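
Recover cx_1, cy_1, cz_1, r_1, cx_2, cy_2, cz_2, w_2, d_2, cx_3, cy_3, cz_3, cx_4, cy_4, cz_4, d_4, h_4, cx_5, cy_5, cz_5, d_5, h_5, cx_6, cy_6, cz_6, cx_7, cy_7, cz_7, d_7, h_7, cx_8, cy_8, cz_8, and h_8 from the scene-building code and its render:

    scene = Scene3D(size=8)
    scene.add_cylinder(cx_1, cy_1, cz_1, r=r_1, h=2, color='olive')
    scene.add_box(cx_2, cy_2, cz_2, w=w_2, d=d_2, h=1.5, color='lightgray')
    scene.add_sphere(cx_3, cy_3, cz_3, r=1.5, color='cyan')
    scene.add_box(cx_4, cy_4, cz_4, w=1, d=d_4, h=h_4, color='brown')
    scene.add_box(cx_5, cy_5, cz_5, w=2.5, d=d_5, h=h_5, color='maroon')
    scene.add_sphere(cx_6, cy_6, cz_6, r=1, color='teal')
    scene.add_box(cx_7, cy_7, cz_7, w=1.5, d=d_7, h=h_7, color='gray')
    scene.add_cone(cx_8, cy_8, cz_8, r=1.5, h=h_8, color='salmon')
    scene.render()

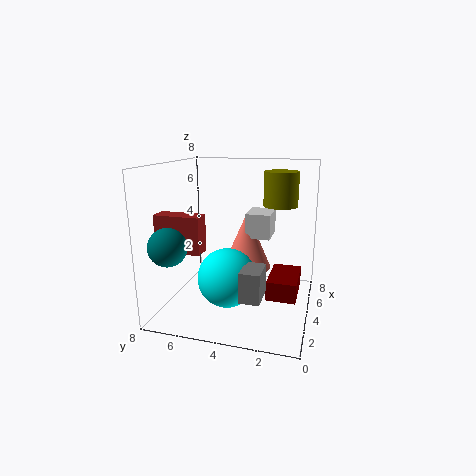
cx_1 = 6
cy_1 = 2
cz_1 = 5.5
r_1 = 1
cx_2 = 5.5
cy_2 = 2.5
cz_2 = 3.5
w_2 = 2
d_2 = 1.5
cx_3 = 2
cy_3 = 4
cz_3 = 2.5
cx_4 = 2
cy_4 = 5.5
cz_4 = 3.5
d_4 = 2.5
h_4 = 2
cx_5 = 2
cy_5 = 0.5
cz_5 = 1.5
d_5 = 1.5
h_5 = 1
cx_6 = 1.5
cy_6 = 7
cz_6 = 4
cx_7 = 0.5
cy_7 = 2
cz_7 = 2
d_7 = 1
h_7 = 1.5
cx_8 = 6
cy_8 = 4
cz_8 = 1.5
h_8 = 3.5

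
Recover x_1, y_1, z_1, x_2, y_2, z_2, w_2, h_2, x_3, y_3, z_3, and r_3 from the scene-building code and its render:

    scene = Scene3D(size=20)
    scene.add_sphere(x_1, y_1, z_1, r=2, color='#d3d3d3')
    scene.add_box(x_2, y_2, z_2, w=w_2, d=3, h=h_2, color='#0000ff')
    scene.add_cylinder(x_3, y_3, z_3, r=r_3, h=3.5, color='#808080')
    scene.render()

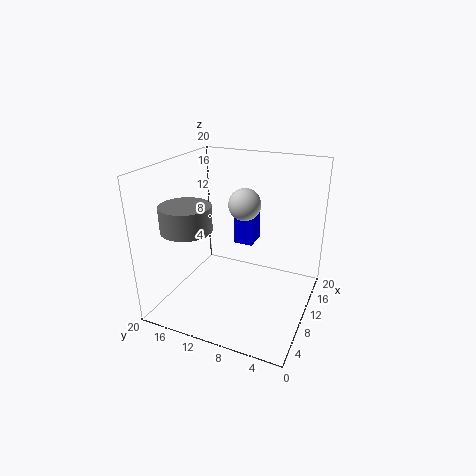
x_1 = 7.5
y_1 = 8
z_1 = 16
x_2 = 14
y_2 = 9.5
z_2 = 7
w_2 = 3.5
h_2 = 4.5
x_3 = 6.5
y_3 = 16
z_3 = 11.5
r_3 = 3.5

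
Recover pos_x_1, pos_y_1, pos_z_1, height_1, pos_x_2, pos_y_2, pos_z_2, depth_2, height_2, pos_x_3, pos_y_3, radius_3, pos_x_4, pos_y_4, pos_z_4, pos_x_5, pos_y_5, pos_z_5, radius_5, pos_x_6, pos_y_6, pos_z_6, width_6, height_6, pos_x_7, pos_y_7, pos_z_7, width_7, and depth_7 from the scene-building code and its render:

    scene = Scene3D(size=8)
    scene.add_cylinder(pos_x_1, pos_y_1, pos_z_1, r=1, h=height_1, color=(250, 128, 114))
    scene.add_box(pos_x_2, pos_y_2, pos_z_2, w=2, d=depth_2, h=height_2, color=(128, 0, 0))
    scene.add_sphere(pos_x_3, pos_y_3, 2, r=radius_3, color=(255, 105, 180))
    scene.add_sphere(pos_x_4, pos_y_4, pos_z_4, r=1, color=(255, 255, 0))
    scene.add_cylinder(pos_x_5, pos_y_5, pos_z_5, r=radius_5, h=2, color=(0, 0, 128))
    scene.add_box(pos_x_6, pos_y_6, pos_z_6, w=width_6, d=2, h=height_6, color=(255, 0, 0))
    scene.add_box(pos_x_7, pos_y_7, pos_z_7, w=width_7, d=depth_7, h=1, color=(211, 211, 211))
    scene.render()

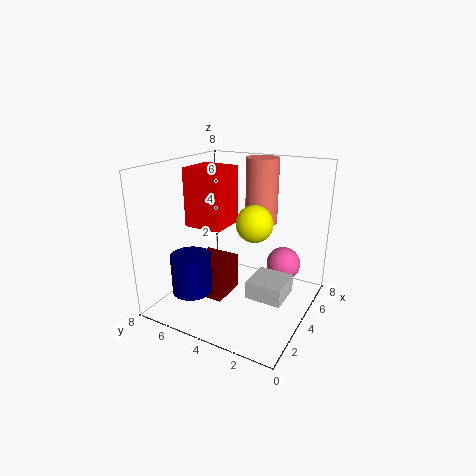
pos_x_1 = 7; pos_y_1 = 4; pos_z_1 = 4; height_1 = 4; pos_x_2 = 2; pos_y_2 = 4; pos_z_2 = 1; depth_2 = 2; height_2 = 2; pos_x_3 = 6; pos_y_3 = 2; radius_3 = 1; pos_x_4 = 4; pos_y_4 = 3; pos_z_4 = 5; pos_x_5 = 1; pos_y_5 = 5; pos_z_5 = 2; radius_5 = 1; pos_x_6 = 2; pos_y_6 = 4; pos_z_6 = 5; width_6 = 2; height_6 = 3; pos_x_7 = 3; pos_y_7 = 1; pos_z_7 = 1; width_7 = 2; depth_7 = 2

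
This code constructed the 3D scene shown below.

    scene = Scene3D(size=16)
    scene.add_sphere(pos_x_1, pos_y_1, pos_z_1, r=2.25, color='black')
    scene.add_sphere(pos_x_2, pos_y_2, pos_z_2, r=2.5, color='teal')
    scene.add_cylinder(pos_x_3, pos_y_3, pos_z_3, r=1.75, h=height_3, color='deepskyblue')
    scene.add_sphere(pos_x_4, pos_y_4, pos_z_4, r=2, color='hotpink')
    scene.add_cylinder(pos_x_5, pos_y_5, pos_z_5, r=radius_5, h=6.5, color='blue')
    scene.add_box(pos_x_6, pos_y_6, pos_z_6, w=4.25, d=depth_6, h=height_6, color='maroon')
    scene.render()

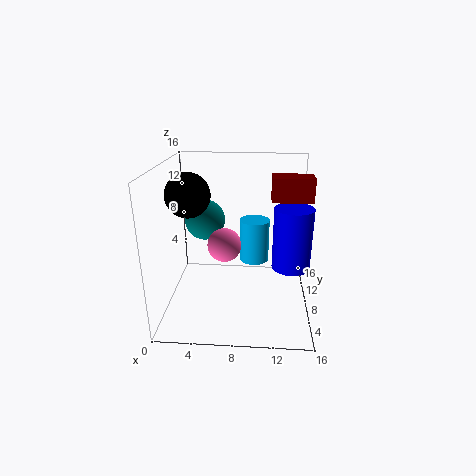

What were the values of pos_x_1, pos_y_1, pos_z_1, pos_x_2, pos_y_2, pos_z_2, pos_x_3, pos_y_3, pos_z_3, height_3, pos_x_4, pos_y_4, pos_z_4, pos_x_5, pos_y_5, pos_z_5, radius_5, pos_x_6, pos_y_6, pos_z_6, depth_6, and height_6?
pos_x_1 = 3.25, pos_y_1 = 5.5, pos_z_1 = 13.5, pos_x_2 = 3.5, pos_y_2 = 12.75, pos_z_2 = 8.25, pos_x_3 = 9.75, pos_y_3 = 10.5, pos_z_3 = 4.25, height_3 = 5, pos_x_4 = 6.25, pos_y_4 = 9.75, pos_z_4 = 6.25, pos_x_5 = 13.75, pos_y_5 = 6, pos_z_5 = 5.75, radius_5 = 2, pos_x_6 = 11.5, pos_y_6 = 6.75, pos_z_6 = 12.5, depth_6 = 2.5, height_6 = 2.5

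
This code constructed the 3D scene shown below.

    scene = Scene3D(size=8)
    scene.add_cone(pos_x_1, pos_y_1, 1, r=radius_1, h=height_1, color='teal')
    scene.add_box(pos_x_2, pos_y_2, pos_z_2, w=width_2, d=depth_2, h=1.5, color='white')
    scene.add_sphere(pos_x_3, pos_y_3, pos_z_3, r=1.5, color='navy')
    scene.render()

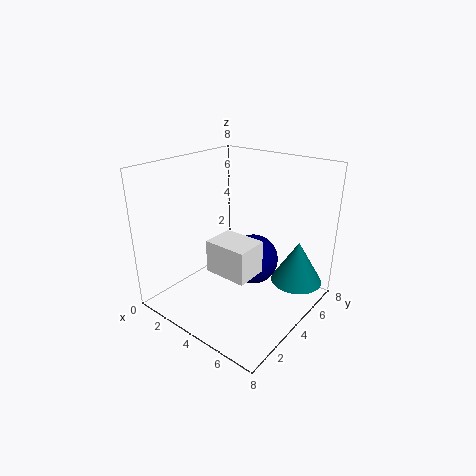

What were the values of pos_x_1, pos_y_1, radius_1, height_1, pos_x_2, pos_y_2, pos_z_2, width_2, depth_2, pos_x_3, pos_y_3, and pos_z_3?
pos_x_1 = 6.5, pos_y_1 = 6.5, radius_1 = 1.5, height_1 = 2.5, pos_x_2 = 5, pos_y_2 = 0.5, pos_z_2 = 4, width_2 = 2, depth_2 = 1.5, pos_x_3 = 4, pos_y_3 = 5.5, pos_z_3 = 2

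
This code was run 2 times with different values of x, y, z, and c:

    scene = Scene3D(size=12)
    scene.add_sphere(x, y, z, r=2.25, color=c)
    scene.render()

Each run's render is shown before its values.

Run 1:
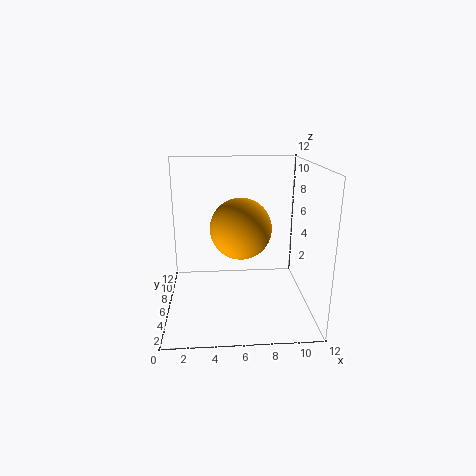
x = 6; y = 3.25; z = 7.75; c = 'orange'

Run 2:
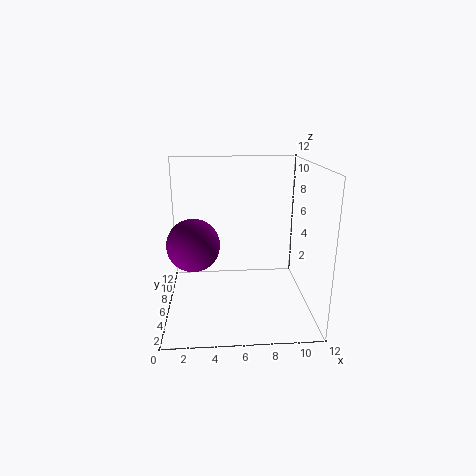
x = 2.25; y = 6.5; z = 5.25; c = 'purple'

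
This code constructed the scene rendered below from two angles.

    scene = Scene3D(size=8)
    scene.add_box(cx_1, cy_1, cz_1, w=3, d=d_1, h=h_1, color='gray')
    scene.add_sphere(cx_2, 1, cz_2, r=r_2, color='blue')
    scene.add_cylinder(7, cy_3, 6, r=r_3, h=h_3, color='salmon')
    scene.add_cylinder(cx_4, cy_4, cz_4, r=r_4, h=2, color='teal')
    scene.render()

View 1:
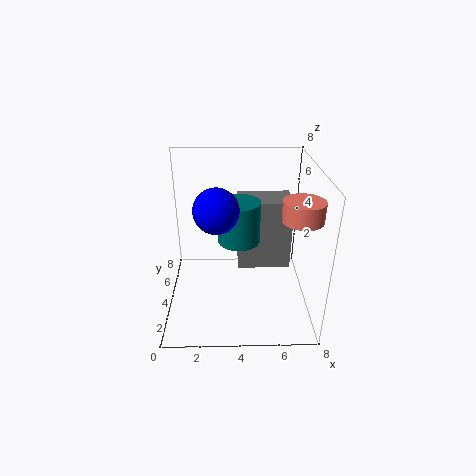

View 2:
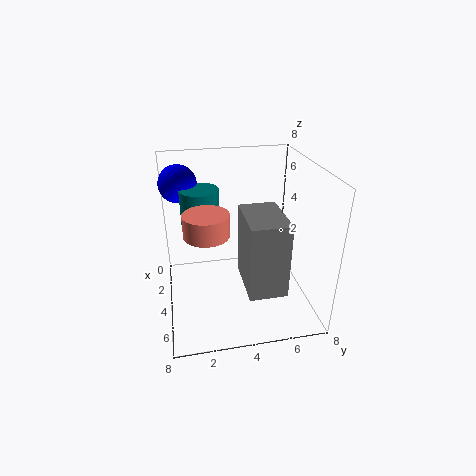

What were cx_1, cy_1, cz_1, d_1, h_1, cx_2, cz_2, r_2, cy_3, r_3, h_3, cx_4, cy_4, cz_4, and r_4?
cx_1 = 4; cy_1 = 4; cz_1 = 2; d_1 = 2; h_1 = 4; cx_2 = 3; cz_2 = 7; r_2 = 1; cy_3 = 2; r_3 = 1; h_3 = 1; cx_4 = 4; cy_4 = 2; cz_4 = 5; r_4 = 1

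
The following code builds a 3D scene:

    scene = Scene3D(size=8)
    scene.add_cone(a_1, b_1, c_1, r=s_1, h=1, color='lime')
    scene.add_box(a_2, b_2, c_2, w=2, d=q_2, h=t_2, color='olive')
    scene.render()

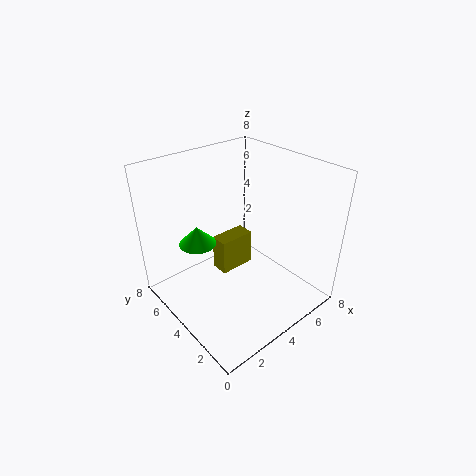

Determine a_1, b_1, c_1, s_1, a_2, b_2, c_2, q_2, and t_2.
a_1 = 2
b_1 = 5
c_1 = 4
s_1 = 1
a_2 = 3
b_2 = 4
c_2 = 2
q_2 = 1
t_2 = 2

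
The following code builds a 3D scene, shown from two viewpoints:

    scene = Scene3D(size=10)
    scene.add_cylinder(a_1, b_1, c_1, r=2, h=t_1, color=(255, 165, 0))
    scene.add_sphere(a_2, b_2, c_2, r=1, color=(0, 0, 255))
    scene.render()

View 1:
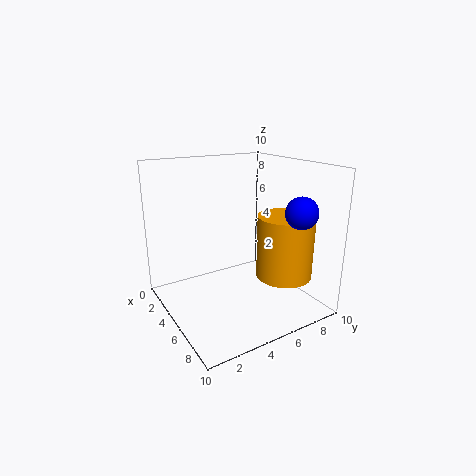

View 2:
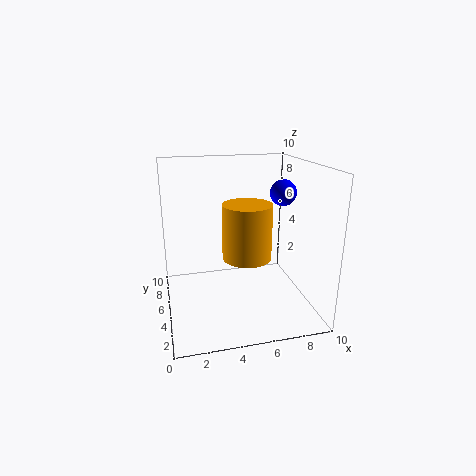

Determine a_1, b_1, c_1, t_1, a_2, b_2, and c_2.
a_1 = 6.5; b_1 = 8; c_1 = 2; t_1 = 4.5; a_2 = 9; b_2 = 7; c_2 = 7.5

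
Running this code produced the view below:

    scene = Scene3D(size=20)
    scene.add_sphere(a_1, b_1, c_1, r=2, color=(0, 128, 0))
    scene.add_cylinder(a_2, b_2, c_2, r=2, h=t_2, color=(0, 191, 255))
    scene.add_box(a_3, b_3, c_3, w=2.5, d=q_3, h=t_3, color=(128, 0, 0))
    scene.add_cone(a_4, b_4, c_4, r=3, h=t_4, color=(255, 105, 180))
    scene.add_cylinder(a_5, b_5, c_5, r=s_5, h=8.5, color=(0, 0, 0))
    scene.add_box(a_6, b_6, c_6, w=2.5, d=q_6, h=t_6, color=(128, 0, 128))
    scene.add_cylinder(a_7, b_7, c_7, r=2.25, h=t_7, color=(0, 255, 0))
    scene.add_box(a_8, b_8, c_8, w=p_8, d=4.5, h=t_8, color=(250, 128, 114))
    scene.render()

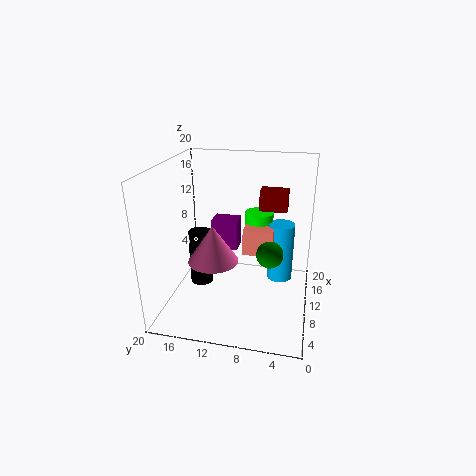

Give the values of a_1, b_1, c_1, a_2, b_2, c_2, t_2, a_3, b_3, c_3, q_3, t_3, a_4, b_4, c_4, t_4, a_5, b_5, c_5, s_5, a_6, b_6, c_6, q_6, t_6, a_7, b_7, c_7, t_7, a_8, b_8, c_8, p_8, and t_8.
a_1 = 12.5, b_1 = 5.75, c_1 = 6.5, a_2 = 16.25, b_2 = 4.5, c_2 = 0.75, t_2 = 9.25, a_3 = 13.75, b_3 = 3.75, c_3 = 12.75, q_3 = 4, t_3 = 3, a_4 = 3.25, b_4 = 11.5, c_4 = 10, t_4 = 4.5, a_5 = 12.5, b_5 = 16.5, c_5 = 0.75, s_5 = 1.75, a_6 = 6, b_6 = 9.25, c_6 = 10.25, q_6 = 3.25, t_6 = 3.75, a_7 = 17.25, b_7 = 8.25, c_7 = 8, t_7 = 3.25, a_8 = 13, b_8 = 5.5, c_8 = 5.75, p_8 = 3.25, t_8 = 4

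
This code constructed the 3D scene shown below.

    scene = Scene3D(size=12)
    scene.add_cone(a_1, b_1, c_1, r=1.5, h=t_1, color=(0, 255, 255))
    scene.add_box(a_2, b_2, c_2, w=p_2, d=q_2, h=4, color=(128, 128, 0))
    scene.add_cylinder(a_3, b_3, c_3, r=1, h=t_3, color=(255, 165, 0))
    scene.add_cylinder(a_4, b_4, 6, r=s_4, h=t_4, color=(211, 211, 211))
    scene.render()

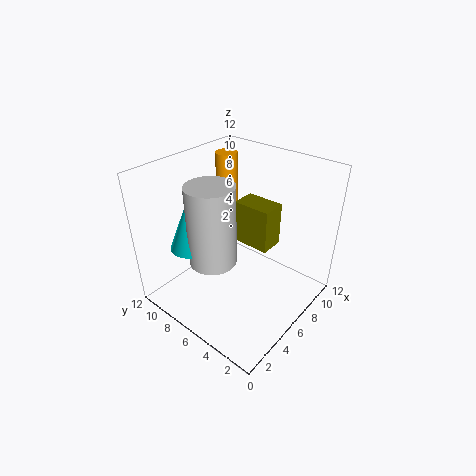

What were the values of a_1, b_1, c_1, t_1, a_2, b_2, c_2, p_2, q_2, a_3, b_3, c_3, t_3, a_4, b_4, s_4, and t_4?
a_1 = 1.75
b_1 = 7
c_1 = 7
t_1 = 3.75
a_2 = 8.25
b_2 = 4.75
c_2 = 3.75
p_2 = 2.25
q_2 = 3.5
a_3 = 9.5
b_3 = 10.25
c_3 = 6
t_3 = 5.5
a_4 = 2.5
b_4 = 5.5
s_4 = 1.75
t_4 = 6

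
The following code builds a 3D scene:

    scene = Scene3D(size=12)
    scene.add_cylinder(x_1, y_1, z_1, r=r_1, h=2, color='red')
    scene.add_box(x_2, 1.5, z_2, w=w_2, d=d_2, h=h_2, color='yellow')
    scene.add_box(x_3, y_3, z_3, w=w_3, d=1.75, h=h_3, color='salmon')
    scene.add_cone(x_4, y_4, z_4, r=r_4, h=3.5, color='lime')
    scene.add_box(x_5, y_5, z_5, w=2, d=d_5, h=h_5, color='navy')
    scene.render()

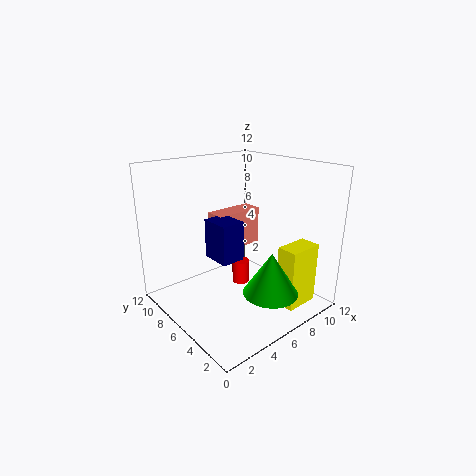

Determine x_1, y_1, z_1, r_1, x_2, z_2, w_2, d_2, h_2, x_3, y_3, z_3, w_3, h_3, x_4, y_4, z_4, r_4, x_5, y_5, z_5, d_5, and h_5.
x_1 = 6.75; y_1 = 6.5; z_1 = 1.5; r_1 = 0.75; x_2 = 8; z_2 = 0.25; w_2 = 3; d_2 = 1.75; h_2 = 5.25; x_3 = 5; y_3 = 7; z_3 = 4.5; w_3 = 4.25; h_3 = 3.25; x_4 = 6.75; y_4 = 2.75; z_4 = 2; r_4 = 2.25; x_5 = 3.75; y_5 = 5; z_5 = 4.5; d_5 = 2.5; h_5 = 3.25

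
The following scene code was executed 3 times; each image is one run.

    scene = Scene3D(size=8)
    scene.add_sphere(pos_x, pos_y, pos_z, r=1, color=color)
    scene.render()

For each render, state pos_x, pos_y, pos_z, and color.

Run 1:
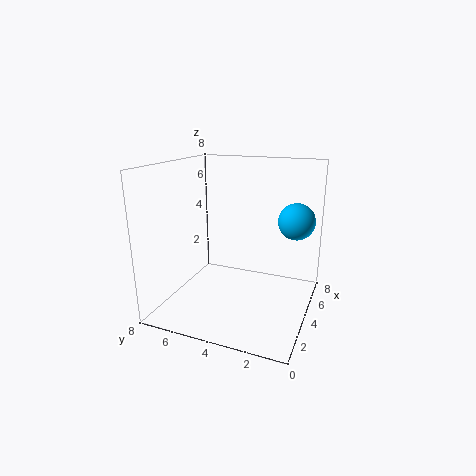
pos_x = 5; pos_y = 1; pos_z = 5; color = 'deepskyblue'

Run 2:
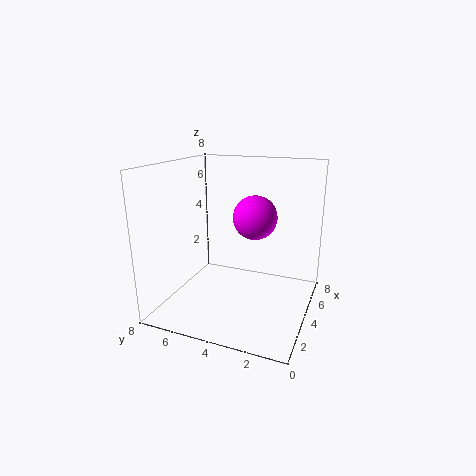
pos_x = 1.75; pos_y = 2.25; pos_z = 6; color = 'magenta'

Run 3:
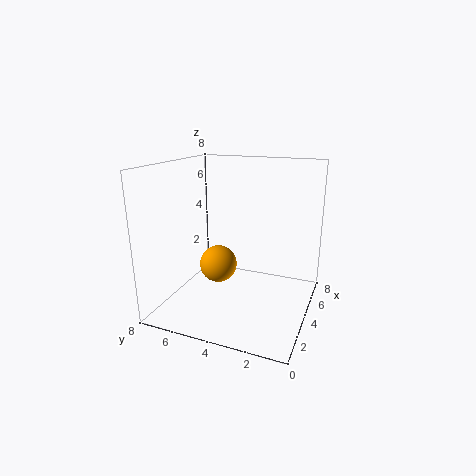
pos_x = 3; pos_y = 4.75; pos_z = 2.75; color = 'orange'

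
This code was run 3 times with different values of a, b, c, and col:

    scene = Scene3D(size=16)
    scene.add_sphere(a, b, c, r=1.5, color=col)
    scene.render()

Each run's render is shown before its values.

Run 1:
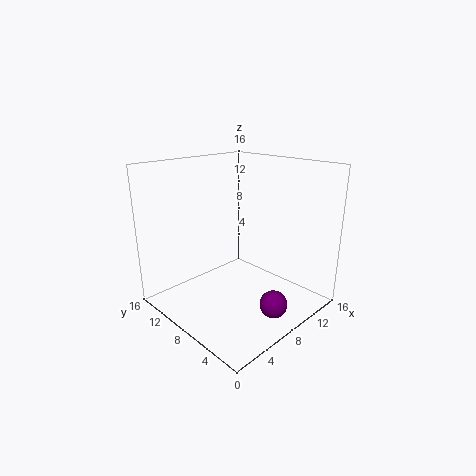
a = 8.5, b = 3, c = 1.5, col = 'purple'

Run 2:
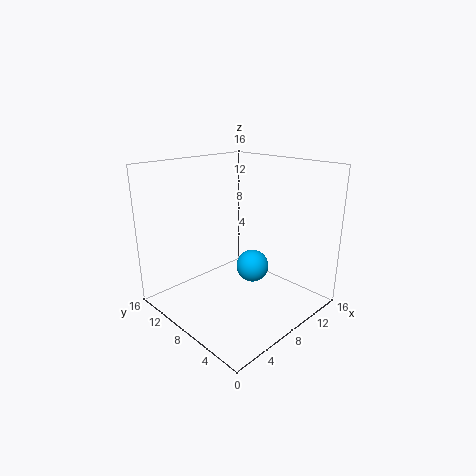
a = 5, b = 3, c = 7.5, col = 'deepskyblue'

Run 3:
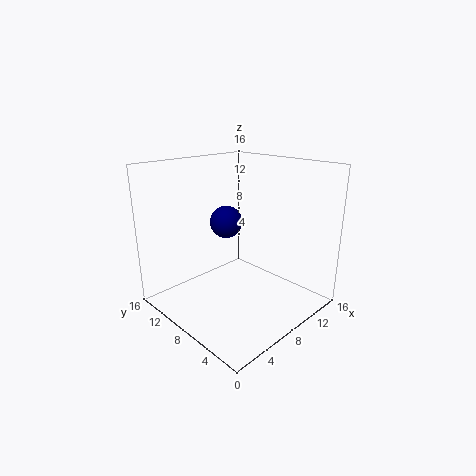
a = 4, b = 5.5, c = 11.5, col = 'navy'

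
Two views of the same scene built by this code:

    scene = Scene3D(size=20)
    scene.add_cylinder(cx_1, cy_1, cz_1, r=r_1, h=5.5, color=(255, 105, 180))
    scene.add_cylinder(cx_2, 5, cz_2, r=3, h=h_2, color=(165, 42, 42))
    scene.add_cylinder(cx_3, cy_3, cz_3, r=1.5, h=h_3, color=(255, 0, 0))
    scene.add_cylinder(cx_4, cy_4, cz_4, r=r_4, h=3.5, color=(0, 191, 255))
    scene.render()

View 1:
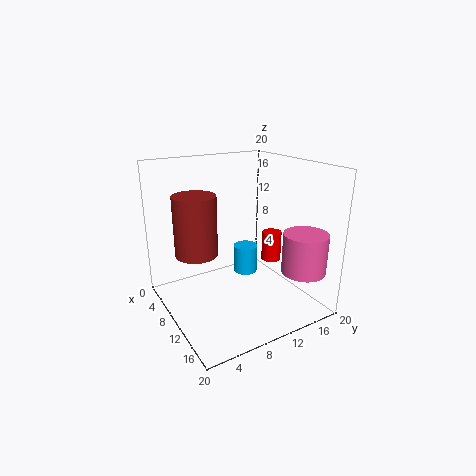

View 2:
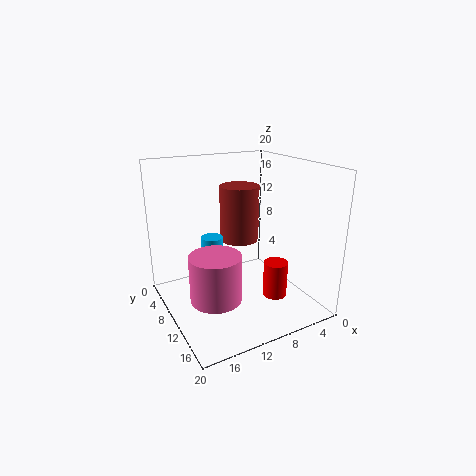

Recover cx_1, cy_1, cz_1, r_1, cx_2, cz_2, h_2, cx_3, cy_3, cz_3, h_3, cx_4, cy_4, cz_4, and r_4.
cx_1 = 16.5; cy_1 = 16.5; cz_1 = 6; r_1 = 3; cx_2 = 7; cz_2 = 7.5; h_2 = 8.5; cx_3 = 8.5; cy_3 = 17; cz_3 = 4.5; h_3 = 4.5; cx_4 = 13.5; cy_4 = 9; cz_4 = 7; r_4 = 1.5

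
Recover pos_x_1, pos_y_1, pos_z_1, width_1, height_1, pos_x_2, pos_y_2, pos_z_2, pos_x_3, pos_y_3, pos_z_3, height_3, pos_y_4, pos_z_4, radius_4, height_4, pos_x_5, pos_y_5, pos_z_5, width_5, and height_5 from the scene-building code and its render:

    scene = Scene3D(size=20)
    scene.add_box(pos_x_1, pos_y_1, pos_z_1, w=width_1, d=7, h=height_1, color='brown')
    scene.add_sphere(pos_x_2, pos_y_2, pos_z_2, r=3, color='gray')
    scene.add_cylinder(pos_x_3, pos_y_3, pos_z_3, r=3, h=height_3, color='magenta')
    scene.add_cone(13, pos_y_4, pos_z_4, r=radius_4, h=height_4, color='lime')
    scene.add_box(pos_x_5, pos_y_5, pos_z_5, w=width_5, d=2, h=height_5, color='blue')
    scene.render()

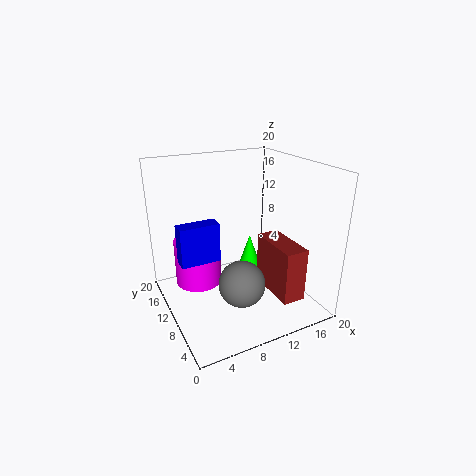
pos_x_1 = 12, pos_y_1 = 1, pos_z_1 = 4, width_1 = 3, height_1 = 7, pos_x_2 = 8, pos_y_2 = 5, pos_z_2 = 6, pos_x_3 = 4, pos_y_3 = 10, pos_z_3 = 5, height_3 = 6, pos_y_4 = 12, pos_z_4 = 3, radius_4 = 2, height_4 = 6, pos_x_5 = 1, pos_y_5 = 7, pos_z_5 = 9, width_5 = 5, height_5 = 5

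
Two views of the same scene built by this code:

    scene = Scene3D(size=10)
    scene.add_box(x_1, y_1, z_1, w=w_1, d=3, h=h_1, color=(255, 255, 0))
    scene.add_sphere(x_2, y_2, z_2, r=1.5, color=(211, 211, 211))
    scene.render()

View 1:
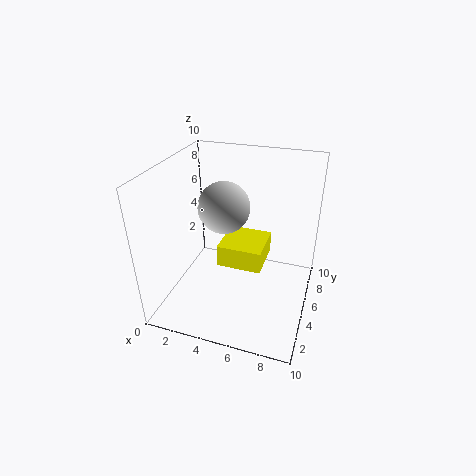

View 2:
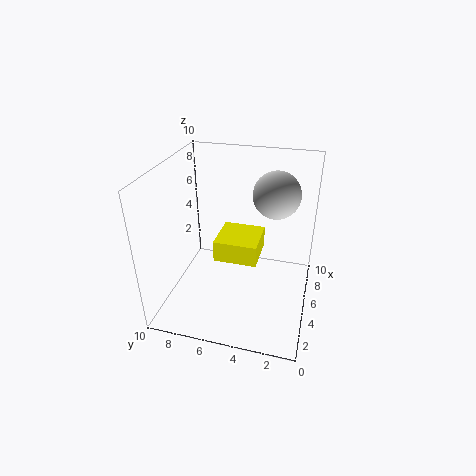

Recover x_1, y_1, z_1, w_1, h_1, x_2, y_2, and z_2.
x_1 = 4, y_1 = 3.5, z_1 = 3.5, w_1 = 3, h_1 = 1.5, x_2 = 5, y_2 = 2.5, z_2 = 8.5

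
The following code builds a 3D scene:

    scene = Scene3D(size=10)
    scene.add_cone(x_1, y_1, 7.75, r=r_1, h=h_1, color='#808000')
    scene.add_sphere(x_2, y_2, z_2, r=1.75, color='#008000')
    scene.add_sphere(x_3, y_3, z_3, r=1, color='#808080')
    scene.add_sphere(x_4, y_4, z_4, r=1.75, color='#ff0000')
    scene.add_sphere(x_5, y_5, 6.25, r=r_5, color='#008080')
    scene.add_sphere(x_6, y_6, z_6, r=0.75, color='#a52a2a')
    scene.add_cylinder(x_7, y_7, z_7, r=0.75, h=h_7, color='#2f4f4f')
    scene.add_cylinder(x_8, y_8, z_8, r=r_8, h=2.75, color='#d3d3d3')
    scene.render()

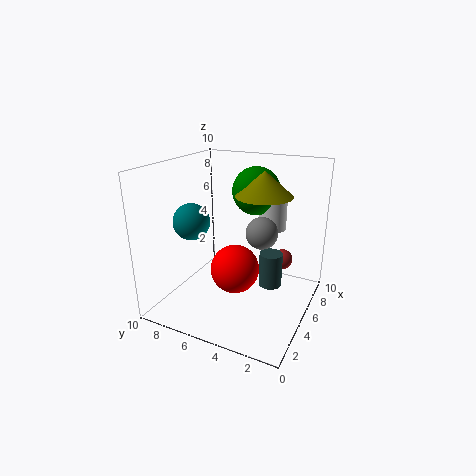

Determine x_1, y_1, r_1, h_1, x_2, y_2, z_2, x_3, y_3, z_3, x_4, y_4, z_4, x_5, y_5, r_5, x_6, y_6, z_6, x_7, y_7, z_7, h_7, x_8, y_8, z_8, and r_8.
x_1 = 6.5; y_1 = 3.75; r_1 = 2; h_1 = 1.75; x_2 = 7.5; y_2 = 4.75; z_2 = 7.75; x_3 = 3.75; y_3 = 2.75; z_3 = 6.25; x_4 = 5; y_4 = 5.25; z_4 = 2.5; x_5 = 3.5; y_5 = 7.75; r_5 = 1.25; x_6 = 7.5; y_6 = 2.5; z_6 = 2.75; x_7 = 4.25; y_7 = 2.25; z_7 = 2.5; h_7 = 2.25; x_8 = 7.75; y_8 = 3.5; z_8 = 5; r_8 = 1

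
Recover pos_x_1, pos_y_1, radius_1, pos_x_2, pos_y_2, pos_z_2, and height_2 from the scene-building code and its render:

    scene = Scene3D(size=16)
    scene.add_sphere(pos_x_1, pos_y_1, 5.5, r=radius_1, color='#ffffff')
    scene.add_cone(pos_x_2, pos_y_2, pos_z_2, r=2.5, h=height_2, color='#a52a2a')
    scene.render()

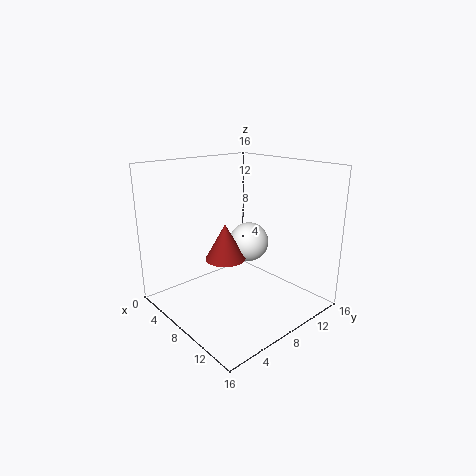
pos_x_1 = 5
pos_y_1 = 12.5
radius_1 = 2.5
pos_x_2 = 4.5
pos_y_2 = 9
pos_z_2 = 4
height_2 = 4.5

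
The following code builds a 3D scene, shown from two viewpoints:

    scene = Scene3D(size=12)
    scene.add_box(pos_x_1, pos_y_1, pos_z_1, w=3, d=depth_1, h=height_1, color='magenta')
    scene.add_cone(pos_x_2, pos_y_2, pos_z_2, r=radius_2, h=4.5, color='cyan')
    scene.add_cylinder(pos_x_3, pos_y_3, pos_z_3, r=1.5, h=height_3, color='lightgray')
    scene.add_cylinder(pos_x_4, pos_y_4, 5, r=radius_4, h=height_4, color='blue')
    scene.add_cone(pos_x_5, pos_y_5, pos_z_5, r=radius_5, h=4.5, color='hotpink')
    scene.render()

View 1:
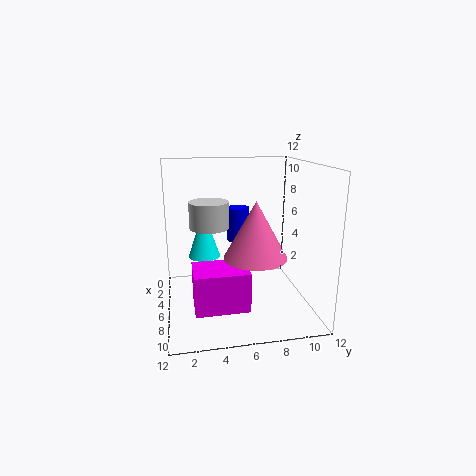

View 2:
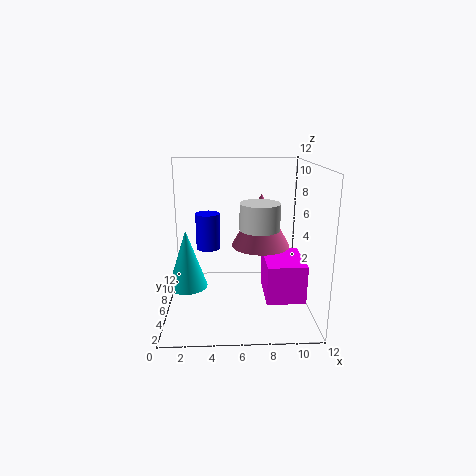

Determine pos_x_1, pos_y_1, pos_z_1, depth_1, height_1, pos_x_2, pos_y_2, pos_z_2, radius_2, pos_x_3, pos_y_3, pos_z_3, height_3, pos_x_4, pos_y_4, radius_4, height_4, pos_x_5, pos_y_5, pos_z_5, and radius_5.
pos_x_1 = 8; pos_y_1 = 2; pos_z_1 = 2; depth_1 = 4; height_1 = 3; pos_x_2 = 2; pos_y_2 = 3.5; pos_z_2 = 3; radius_2 = 1.5; pos_x_3 = 7.5; pos_y_3 = 3.5; pos_z_3 = 7.5; height_3 = 2; pos_x_4 = 3.5; pos_y_4 = 6.5; radius_4 = 1; height_4 = 3; pos_x_5 = 8; pos_y_5 = 7; pos_z_5 = 5; radius_5 = 2.5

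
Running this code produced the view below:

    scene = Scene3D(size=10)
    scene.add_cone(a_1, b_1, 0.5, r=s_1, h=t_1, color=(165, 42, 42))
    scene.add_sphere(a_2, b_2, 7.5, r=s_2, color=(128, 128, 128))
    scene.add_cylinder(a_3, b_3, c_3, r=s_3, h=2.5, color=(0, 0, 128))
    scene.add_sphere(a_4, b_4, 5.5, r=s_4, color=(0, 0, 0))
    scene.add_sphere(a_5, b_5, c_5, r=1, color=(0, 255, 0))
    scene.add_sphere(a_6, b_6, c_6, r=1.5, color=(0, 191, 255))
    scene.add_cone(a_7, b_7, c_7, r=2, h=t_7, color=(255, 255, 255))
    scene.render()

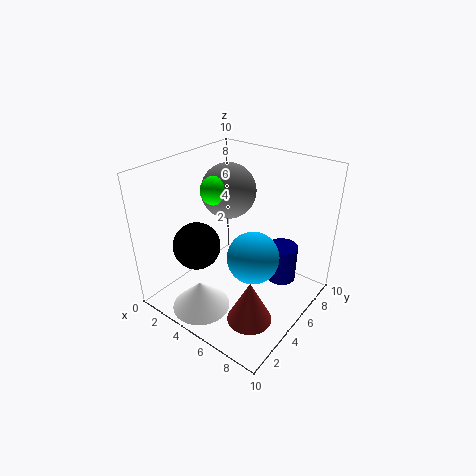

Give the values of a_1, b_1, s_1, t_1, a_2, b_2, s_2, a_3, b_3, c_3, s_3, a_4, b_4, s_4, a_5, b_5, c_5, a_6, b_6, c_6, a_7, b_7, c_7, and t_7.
a_1 = 7.5; b_1 = 3; s_1 = 1.5; t_1 = 3; a_2 = 3; b_2 = 6.5; s_2 = 2; a_3 = 8; b_3 = 6; c_3 = 2.5; s_3 = 1; a_4 = 4; b_4 = 2; s_4 = 1.5; a_5 = 3; b_5 = 5; c_5 = 8; a_6 = 8; b_6 = 2.5; c_6 = 6; a_7 = 4; b_7 = 2; c_7 = 0.5; t_7 = 2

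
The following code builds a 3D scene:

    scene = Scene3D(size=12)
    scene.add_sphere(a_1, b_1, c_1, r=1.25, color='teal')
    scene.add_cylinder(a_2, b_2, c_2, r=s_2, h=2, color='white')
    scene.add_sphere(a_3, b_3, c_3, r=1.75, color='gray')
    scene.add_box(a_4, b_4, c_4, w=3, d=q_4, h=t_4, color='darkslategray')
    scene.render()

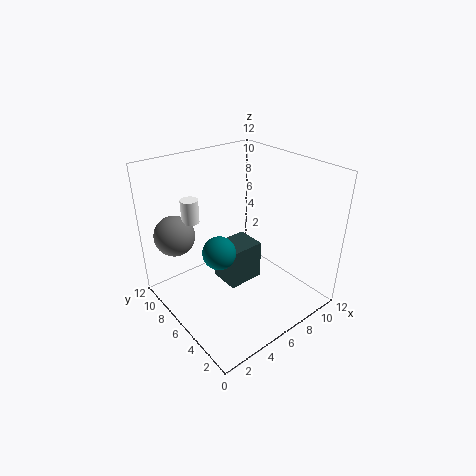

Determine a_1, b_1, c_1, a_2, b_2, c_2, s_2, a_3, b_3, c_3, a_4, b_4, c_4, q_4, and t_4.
a_1 = 3, b_1 = 4.5, c_1 = 6.5, a_2 = 3.5, b_2 = 9.25, c_2 = 7, s_2 = 0.75, a_3 = 2.25, b_3 = 10, c_3 = 5.75, a_4 = 4.25, b_4 = 4.5, c_4 = 2.5, q_4 = 2.5, t_4 = 3.25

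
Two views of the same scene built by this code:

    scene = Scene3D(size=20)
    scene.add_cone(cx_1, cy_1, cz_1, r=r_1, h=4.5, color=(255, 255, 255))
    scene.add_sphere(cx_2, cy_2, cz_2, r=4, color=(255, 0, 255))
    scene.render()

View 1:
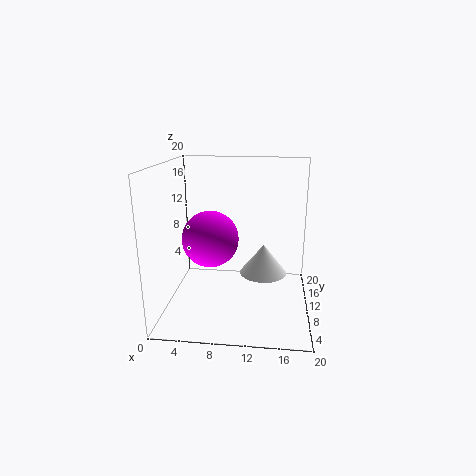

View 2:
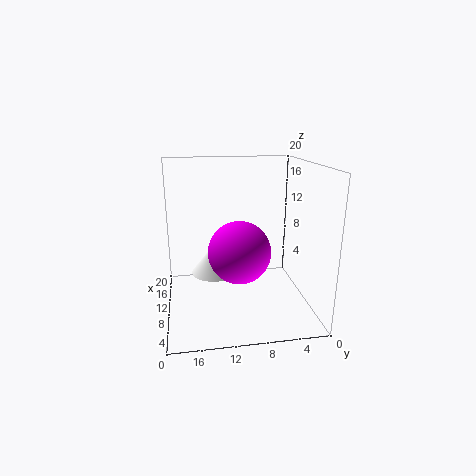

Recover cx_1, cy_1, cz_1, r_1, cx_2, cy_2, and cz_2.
cx_1 = 13.5; cy_1 = 13; cz_1 = 3.5; r_1 = 3.5; cx_2 = 6; cy_2 = 10.5; cz_2 = 9.5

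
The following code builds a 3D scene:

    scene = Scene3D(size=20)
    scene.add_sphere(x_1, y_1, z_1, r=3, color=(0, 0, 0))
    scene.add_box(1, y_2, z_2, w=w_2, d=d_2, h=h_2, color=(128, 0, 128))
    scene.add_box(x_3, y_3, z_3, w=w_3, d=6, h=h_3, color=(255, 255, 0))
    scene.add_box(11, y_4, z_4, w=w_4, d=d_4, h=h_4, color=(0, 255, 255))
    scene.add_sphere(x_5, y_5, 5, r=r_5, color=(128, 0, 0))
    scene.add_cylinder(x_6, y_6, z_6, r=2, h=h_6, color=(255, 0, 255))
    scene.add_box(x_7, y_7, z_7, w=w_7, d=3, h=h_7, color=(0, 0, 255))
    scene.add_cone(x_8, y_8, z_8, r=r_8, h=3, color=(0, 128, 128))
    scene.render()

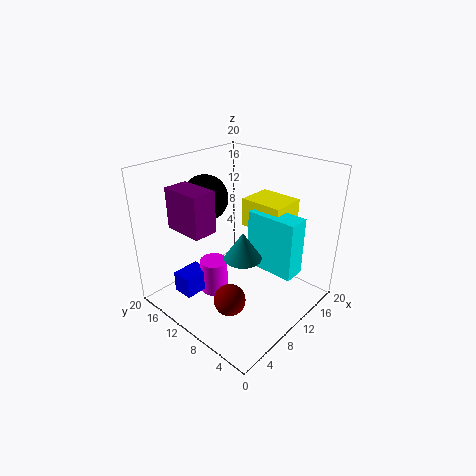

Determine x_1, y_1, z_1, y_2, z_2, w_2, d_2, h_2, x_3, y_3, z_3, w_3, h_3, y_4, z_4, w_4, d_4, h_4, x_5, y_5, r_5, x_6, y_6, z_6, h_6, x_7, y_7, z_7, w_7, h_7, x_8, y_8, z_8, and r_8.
x_1 = 7; y_1 = 13; z_1 = 16; y_2 = 8; z_2 = 14; w_2 = 3; d_2 = 5; h_2 = 5; x_3 = 12; y_3 = 5; z_3 = 11; w_3 = 5; h_3 = 4; y_4 = 2; z_4 = 6; w_4 = 3; d_4 = 7; h_4 = 8; x_5 = 4; y_5 = 6; r_5 = 2; x_6 = 8; y_6 = 13; z_6 = 1; h_6 = 5; x_7 = 3; y_7 = 13; z_7 = 2; w_7 = 4; h_7 = 3; x_8 = 3; y_8 = 3; z_8 = 13; r_8 = 2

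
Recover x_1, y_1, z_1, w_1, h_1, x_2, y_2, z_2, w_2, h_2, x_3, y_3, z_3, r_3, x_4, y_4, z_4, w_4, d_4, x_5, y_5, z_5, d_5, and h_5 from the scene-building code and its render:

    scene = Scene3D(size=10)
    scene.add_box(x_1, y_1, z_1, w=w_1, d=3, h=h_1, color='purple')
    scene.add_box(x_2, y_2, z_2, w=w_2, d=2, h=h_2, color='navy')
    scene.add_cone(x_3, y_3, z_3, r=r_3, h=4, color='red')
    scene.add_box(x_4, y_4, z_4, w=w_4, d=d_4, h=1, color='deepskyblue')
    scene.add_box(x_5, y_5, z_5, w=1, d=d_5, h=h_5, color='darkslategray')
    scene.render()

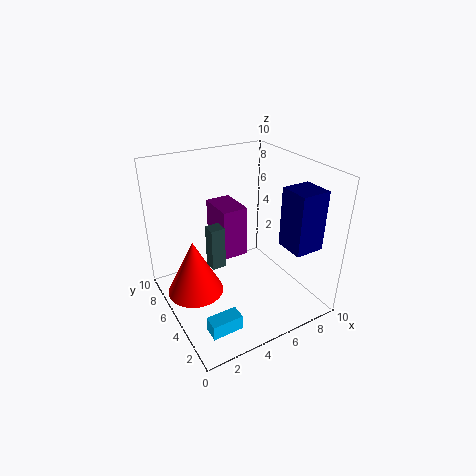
x_1 = 5
y_1 = 7
z_1 = 2
w_1 = 2
h_1 = 4
x_2 = 7
y_2 = 1
z_2 = 5
w_2 = 2
h_2 = 4
x_3 = 2
y_3 = 6
z_3 = 1
r_3 = 2
x_4 = 1
y_4 = 1
z_4 = 1
w_4 = 2
d_4 = 1
x_5 = 3
y_5 = 5
z_5 = 3
d_5 = 1
h_5 = 3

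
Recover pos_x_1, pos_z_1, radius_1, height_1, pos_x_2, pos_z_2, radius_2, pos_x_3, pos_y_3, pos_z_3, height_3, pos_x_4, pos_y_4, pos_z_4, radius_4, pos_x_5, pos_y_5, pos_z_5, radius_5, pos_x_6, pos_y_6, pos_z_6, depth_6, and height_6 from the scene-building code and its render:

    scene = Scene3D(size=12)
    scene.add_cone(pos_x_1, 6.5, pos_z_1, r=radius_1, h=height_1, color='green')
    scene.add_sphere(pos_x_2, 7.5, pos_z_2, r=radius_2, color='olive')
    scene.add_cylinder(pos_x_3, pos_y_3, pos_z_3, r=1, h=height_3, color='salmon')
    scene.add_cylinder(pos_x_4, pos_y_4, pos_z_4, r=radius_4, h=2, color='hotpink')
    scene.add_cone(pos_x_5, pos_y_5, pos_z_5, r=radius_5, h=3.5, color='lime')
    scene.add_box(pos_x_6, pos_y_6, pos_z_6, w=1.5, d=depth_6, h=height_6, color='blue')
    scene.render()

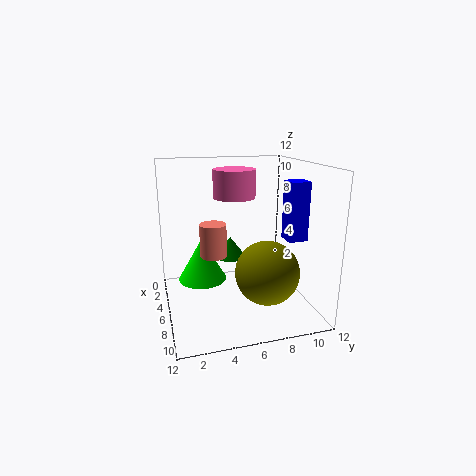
pos_x_1 = 1.5, pos_z_1 = 2.5, radius_1 = 1.5, height_1 = 2, pos_x_2 = 9, pos_z_2 = 4, radius_2 = 2.5, pos_x_3 = 8, pos_y_3 = 3.5, pos_z_3 = 5.5, height_3 = 2.5, pos_x_4 = 8.5, pos_y_4 = 5, pos_z_4 = 10, radius_4 = 1.5, pos_x_5 = 5.5, pos_y_5 = 3, pos_z_5 = 2.5, radius_5 = 2, pos_x_6 = 8, pos_y_6 = 9, pos_z_6 = 6.5, depth_6 = 1.5, height_6 = 4.5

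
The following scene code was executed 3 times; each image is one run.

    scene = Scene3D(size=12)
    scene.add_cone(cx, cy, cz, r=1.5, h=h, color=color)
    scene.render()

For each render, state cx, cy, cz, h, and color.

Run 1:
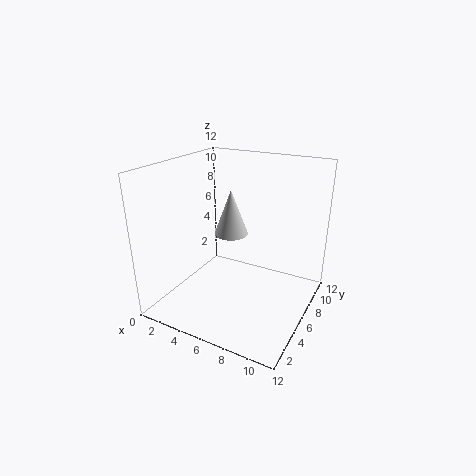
cx = 4.5
cy = 7.5
cz = 5.5
h = 4
color = 'lightgray'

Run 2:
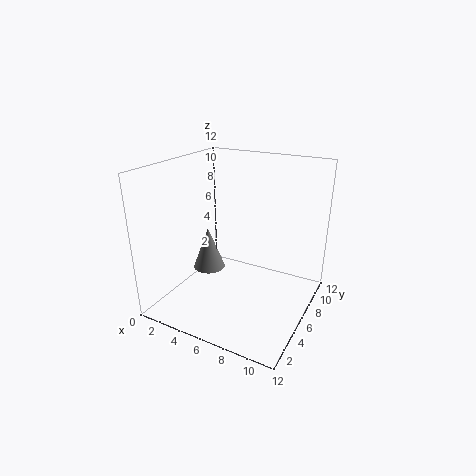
cx = 2
cy = 7.5
cz = 1.5
h = 4
color = 'gray'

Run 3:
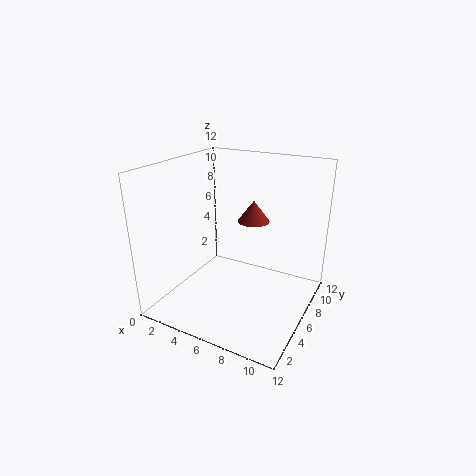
cx = 5.5
cy = 10
cz = 6
h = 2
color = 'brown'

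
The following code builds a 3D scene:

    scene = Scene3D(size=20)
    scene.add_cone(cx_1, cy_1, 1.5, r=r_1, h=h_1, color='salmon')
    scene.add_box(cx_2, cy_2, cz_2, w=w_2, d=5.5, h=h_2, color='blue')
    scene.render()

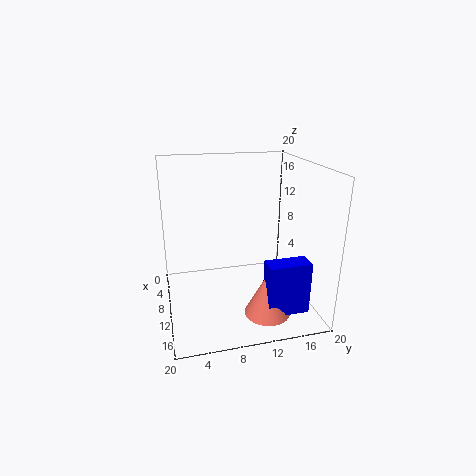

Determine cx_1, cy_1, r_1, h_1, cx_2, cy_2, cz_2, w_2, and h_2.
cx_1 = 16; cy_1 = 12.5; r_1 = 3; h_1 = 6; cx_2 = 15.5; cy_2 = 12; cz_2 = 2; w_2 = 2.5; h_2 = 7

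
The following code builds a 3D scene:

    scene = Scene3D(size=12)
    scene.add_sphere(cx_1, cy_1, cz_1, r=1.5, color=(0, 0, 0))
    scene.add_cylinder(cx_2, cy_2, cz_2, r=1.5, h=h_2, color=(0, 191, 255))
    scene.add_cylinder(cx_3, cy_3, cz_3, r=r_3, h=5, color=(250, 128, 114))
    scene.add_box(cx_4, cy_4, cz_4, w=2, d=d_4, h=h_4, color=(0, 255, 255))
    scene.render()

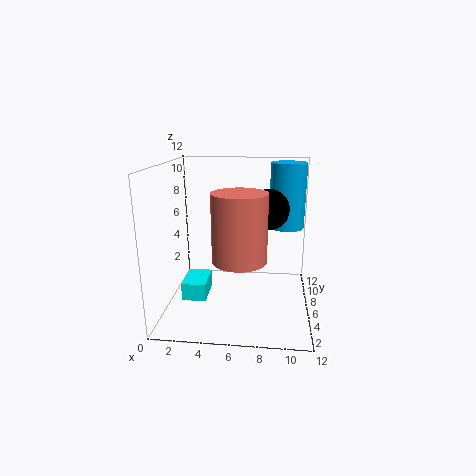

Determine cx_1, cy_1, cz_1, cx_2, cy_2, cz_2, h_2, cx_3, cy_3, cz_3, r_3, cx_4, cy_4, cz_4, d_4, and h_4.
cx_1 = 8.5
cy_1 = 4
cz_1 = 9
cx_2 = 10
cy_2 = 8
cz_2 = 6.5
h_2 = 5.5
cx_3 = 6.5
cy_3 = 2.5
cz_3 = 5.5
r_3 = 2
cx_4 = 1.5
cy_4 = 4
cz_4 = 1
d_4 = 3
h_4 = 1.5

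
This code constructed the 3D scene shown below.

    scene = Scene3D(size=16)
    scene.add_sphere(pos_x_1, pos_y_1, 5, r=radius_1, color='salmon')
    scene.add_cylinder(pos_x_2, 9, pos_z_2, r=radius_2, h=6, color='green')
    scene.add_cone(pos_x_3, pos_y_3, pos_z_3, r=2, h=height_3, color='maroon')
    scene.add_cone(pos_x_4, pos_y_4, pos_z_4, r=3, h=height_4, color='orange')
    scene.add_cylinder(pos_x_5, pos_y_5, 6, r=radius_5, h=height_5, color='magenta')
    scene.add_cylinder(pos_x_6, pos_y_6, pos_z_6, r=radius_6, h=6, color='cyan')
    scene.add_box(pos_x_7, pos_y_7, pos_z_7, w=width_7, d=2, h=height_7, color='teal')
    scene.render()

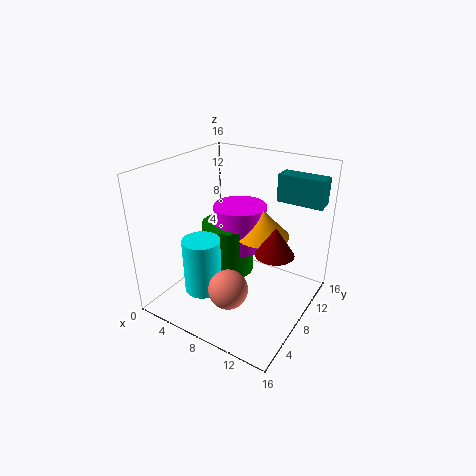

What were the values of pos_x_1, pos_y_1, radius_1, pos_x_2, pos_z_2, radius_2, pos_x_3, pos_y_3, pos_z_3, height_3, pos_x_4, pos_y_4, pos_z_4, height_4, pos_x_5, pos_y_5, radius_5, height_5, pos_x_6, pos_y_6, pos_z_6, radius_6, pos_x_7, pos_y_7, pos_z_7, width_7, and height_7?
pos_x_1 = 10, pos_y_1 = 3, radius_1 = 2, pos_x_2 = 6, pos_z_2 = 3, radius_2 = 3, pos_x_3 = 13, pos_y_3 = 7, pos_z_3 = 8, height_3 = 3, pos_x_4 = 10, pos_y_4 = 10, pos_z_4 = 8, height_4 = 3, pos_x_5 = 7, pos_y_5 = 10, radius_5 = 3, height_5 = 5, pos_x_6 = 6, pos_y_6 = 4, pos_z_6 = 3, radius_6 = 2, pos_x_7 = 11, pos_y_7 = 11, pos_z_7 = 12, width_7 = 5, height_7 = 3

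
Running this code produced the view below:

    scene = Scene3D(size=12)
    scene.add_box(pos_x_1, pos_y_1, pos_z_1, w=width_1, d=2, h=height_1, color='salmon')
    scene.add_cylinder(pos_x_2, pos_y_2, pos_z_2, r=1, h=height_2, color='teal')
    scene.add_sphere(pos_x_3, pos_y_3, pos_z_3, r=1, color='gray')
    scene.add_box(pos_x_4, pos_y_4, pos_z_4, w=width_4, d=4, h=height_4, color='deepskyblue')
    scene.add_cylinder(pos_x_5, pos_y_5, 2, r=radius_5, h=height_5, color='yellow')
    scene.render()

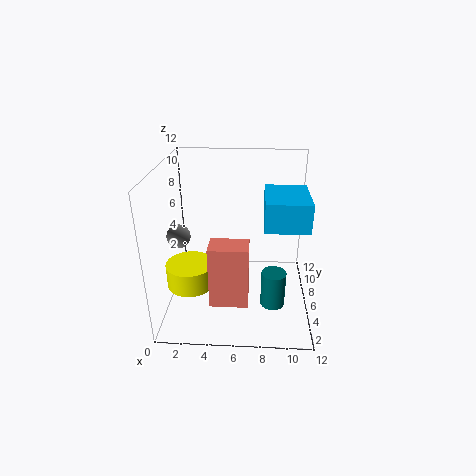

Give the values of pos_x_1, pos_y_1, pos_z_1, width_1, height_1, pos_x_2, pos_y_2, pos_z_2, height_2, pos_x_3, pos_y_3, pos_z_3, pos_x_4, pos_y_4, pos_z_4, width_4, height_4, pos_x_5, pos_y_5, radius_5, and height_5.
pos_x_1 = 4, pos_y_1 = 2, pos_z_1 = 2, width_1 = 3, height_1 = 5, pos_x_2 = 9, pos_y_2 = 4, pos_z_2 = 1, height_2 = 3, pos_x_3 = 1, pos_y_3 = 6, pos_z_3 = 6, pos_x_4 = 8, pos_y_4 = 1, pos_z_4 = 9, width_4 = 3, height_4 = 2, pos_x_5 = 2, pos_y_5 = 5, radius_5 = 2, height_5 = 2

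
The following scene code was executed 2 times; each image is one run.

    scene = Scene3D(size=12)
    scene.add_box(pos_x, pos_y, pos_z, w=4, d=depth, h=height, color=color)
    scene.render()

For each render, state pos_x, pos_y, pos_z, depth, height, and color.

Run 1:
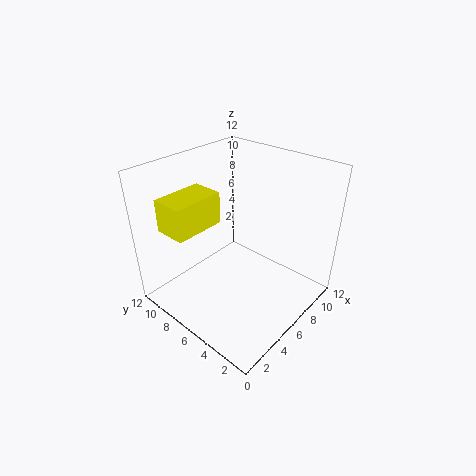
pos_x = 0.5, pos_y = 6.5, pos_z = 8, depth = 2.5, height = 2.5, color = 'yellow'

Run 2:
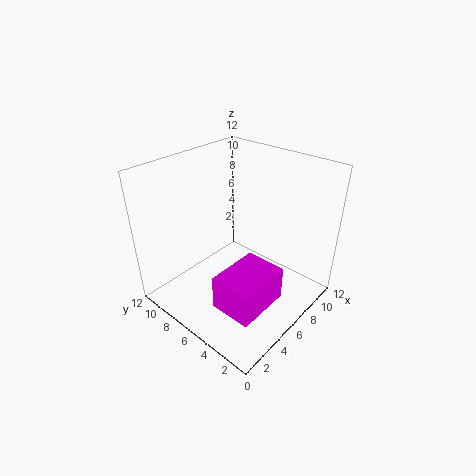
pos_x = 0.5, pos_y = 0.5, pos_z = 4, depth = 3, height = 2.5, color = 'magenta'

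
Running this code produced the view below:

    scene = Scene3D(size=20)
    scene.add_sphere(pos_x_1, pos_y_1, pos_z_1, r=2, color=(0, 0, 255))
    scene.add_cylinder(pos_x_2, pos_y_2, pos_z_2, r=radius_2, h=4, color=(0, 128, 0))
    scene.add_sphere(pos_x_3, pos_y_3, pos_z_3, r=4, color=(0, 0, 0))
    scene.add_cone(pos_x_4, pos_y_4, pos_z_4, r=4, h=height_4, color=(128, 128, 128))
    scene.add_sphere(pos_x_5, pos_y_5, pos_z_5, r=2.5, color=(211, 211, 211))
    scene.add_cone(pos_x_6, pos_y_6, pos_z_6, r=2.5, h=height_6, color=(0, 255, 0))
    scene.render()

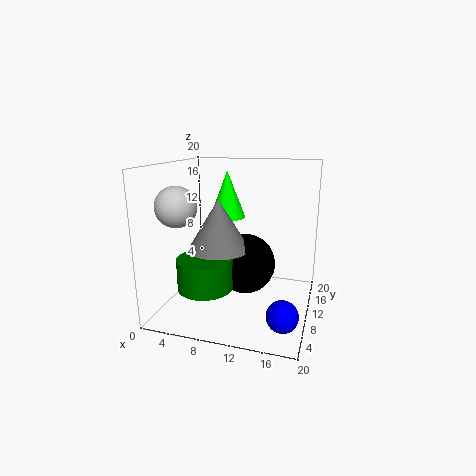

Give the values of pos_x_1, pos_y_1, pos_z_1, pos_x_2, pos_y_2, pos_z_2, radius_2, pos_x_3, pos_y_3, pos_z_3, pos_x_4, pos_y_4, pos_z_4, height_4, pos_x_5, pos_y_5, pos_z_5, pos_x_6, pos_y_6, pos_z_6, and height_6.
pos_x_1 = 17.5
pos_y_1 = 4
pos_z_1 = 2.5
pos_x_2 = 7.5
pos_y_2 = 4
pos_z_2 = 5
radius_2 = 3.5
pos_x_3 = 11.5
pos_y_3 = 8.5
pos_z_3 = 7
pos_x_4 = 8.5
pos_y_4 = 6.5
pos_z_4 = 9.5
height_4 = 6.5
pos_x_5 = 4.5
pos_y_5 = 3
pos_z_5 = 15.5
pos_x_6 = 8
pos_y_6 = 11.5
pos_z_6 = 12.5
height_6 = 6.5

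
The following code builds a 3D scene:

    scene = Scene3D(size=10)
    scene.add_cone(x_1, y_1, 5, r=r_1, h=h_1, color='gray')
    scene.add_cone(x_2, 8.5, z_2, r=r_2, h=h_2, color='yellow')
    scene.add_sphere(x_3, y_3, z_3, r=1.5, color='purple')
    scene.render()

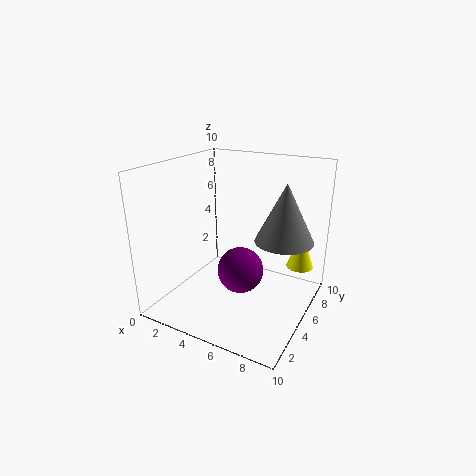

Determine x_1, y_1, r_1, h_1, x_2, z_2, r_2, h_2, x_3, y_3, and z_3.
x_1 = 8, y_1 = 6, r_1 = 2, h_1 = 4, x_2 = 8.5, z_2 = 2, r_2 = 1, h_2 = 3, x_3 = 6, y_3 = 3.5, z_3 = 3.5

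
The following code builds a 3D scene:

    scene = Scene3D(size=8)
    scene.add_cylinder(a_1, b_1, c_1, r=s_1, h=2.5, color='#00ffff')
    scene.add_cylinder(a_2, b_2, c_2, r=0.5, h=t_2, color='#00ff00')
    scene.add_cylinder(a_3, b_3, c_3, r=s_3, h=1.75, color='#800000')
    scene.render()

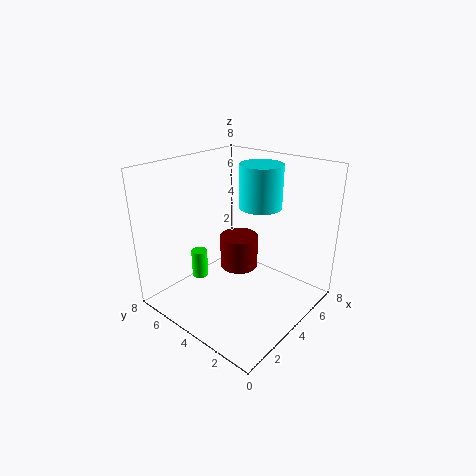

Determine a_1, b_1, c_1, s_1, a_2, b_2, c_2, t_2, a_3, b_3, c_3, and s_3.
a_1 = 6; b_1 = 4; c_1 = 5.25; s_1 = 1.25; a_2 = 3.75; b_2 = 7; c_2 = 0.5; t_2 = 1.75; a_3 = 3.5; b_3 = 3.5; c_3 = 2.75; s_3 = 1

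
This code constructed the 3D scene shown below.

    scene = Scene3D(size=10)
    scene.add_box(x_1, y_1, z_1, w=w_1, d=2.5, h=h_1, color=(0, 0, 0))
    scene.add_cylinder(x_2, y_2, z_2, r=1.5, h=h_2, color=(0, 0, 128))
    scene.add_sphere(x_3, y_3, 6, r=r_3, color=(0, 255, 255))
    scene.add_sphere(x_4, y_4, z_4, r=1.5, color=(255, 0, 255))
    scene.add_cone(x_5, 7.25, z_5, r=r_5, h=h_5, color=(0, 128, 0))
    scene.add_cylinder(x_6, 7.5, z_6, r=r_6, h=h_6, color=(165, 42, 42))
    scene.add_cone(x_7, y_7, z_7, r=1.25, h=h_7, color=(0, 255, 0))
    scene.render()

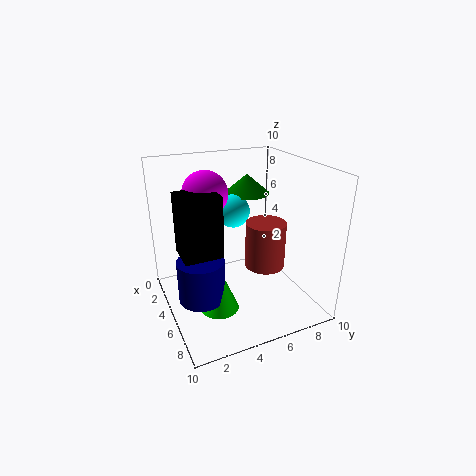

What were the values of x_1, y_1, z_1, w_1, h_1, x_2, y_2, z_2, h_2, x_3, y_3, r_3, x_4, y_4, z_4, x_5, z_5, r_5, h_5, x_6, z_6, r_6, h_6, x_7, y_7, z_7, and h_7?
x_1 = 4.5
y_1 = 0.75
z_1 = 4.75
w_1 = 2.25
h_1 = 4
x_2 = 6.5
y_2 = 1.75
z_2 = 2
h_2 = 2.75
x_3 = 2.5
y_3 = 5.75
r_3 = 1.25
x_4 = 4.25
y_4 = 3
z_4 = 8.25
x_5 = 1.75
z_5 = 7
r_5 = 1.75
h_5 = 1.5
x_6 = 4.5
z_6 = 2
r_6 = 1.5
h_6 = 3.5
x_7 = 7
y_7 = 2.75
z_7 = 1.25
h_7 = 3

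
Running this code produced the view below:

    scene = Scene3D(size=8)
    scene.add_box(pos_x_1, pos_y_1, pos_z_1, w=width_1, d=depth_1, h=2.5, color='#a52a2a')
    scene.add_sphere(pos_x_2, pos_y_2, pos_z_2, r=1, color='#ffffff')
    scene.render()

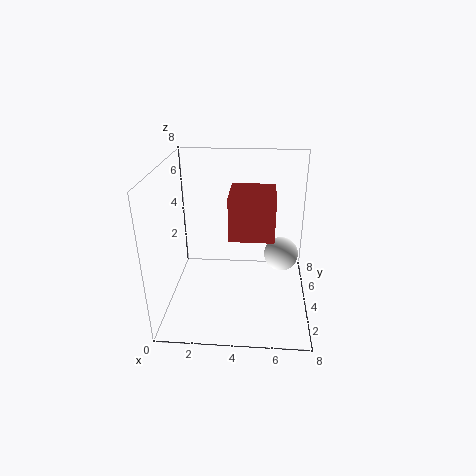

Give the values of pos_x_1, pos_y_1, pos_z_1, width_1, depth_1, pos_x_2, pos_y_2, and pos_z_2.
pos_x_1 = 3.5
pos_y_1 = 3.5
pos_z_1 = 4
width_1 = 2.5
depth_1 = 2.5
pos_x_2 = 6.5
pos_y_2 = 5
pos_z_2 = 2.5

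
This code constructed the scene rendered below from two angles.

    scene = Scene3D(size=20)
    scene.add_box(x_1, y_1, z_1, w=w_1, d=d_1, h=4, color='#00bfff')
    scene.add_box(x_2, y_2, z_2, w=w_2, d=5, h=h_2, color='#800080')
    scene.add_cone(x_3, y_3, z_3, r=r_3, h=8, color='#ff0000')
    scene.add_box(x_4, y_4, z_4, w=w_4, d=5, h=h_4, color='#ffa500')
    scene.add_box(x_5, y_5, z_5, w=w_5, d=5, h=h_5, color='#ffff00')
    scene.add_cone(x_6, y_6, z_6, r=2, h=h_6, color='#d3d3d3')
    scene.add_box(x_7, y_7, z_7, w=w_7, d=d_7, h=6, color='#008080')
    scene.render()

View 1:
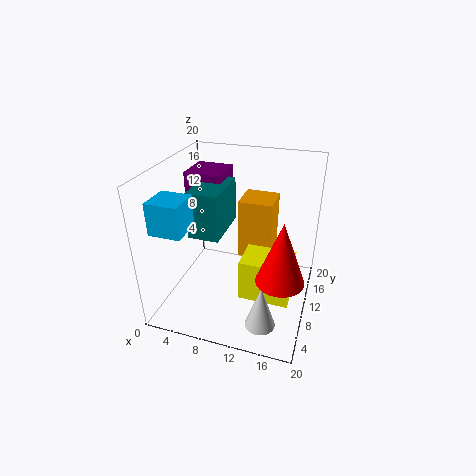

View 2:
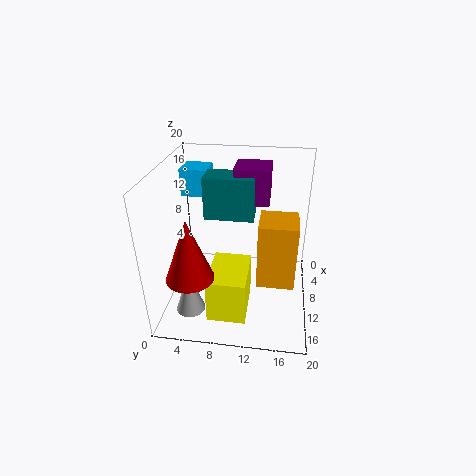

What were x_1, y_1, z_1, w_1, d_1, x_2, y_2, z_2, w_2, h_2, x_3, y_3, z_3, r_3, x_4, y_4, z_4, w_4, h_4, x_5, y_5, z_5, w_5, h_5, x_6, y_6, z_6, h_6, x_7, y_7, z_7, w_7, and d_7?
x_1 = 2, y_1 = 1, z_1 = 14, w_1 = 4, d_1 = 4, x_2 = 3, y_2 = 9, z_2 = 14, w_2 = 5, h_2 = 5, x_3 = 17, y_3 = 5, z_3 = 8, r_3 = 3, x_4 = 9, y_4 = 13, z_4 = 5, w_4 = 5, h_4 = 9, x_5 = 11, y_5 = 7, z_5 = 2, w_5 = 7, h_5 = 6, x_6 = 15, y_6 = 4, z_6 = 1, h_6 = 6, x_7 = 5, y_7 = 5, z_7 = 12, w_7 = 4, d_7 = 7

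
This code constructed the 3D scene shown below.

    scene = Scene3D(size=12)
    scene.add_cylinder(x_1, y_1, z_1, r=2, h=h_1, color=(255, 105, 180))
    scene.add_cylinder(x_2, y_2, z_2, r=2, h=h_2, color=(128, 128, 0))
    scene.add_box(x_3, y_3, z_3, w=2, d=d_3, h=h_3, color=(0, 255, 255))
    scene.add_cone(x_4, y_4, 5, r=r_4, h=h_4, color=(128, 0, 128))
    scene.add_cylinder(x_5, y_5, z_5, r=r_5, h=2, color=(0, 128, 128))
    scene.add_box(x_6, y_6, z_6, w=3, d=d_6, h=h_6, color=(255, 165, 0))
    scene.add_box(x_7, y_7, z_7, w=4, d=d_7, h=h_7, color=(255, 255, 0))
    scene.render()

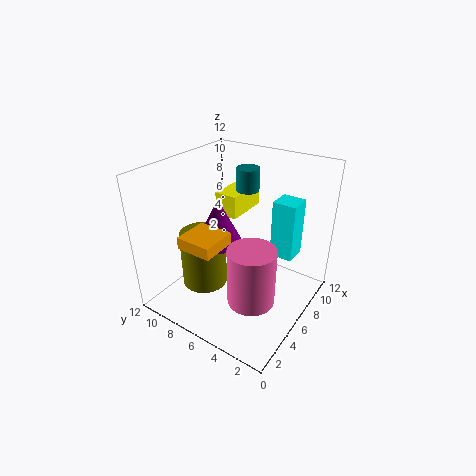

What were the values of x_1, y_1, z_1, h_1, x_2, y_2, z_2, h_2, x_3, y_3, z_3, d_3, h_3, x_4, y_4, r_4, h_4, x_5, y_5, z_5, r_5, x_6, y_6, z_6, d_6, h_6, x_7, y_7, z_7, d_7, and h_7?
x_1 = 5
y_1 = 4
z_1 = 1
h_1 = 5
x_2 = 5
y_2 = 9
z_2 = 1
h_2 = 5
x_3 = 8
y_3 = 2
z_3 = 4
d_3 = 2
h_3 = 5
x_4 = 6
y_4 = 8
r_4 = 2
h_4 = 4
x_5 = 9
y_5 = 7
z_5 = 9
r_5 = 1
x_6 = 2
y_6 = 6
z_6 = 6
d_6 = 3
h_6 = 1
x_7 = 7
y_7 = 7
z_7 = 7
d_7 = 2
h_7 = 2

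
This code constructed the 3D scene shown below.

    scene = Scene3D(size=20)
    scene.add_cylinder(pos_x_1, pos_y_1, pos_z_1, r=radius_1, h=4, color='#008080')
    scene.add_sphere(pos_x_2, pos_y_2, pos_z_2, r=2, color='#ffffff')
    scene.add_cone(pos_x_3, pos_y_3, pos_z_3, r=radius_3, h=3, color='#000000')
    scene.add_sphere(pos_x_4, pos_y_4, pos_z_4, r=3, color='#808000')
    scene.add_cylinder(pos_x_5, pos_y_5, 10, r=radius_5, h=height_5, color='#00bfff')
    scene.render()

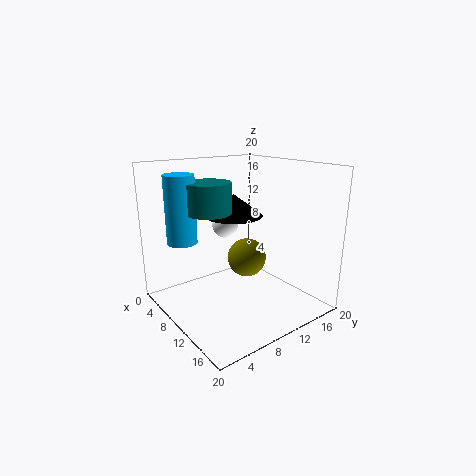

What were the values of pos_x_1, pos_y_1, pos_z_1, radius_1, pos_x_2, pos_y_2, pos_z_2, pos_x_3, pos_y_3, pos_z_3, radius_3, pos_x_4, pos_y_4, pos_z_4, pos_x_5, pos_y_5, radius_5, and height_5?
pos_x_1 = 9
pos_y_1 = 6
pos_z_1 = 14
radius_1 = 3
pos_x_2 = 4
pos_y_2 = 12
pos_z_2 = 10
pos_x_3 = 9
pos_y_3 = 10
pos_z_3 = 13
radius_3 = 4
pos_x_4 = 7
pos_y_4 = 14
pos_z_4 = 5
pos_x_5 = 7
pos_y_5 = 3
radius_5 = 2
height_5 = 9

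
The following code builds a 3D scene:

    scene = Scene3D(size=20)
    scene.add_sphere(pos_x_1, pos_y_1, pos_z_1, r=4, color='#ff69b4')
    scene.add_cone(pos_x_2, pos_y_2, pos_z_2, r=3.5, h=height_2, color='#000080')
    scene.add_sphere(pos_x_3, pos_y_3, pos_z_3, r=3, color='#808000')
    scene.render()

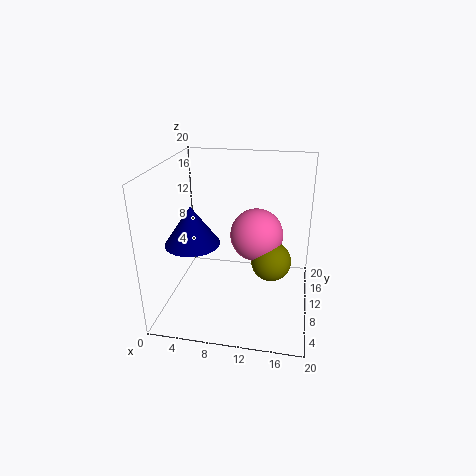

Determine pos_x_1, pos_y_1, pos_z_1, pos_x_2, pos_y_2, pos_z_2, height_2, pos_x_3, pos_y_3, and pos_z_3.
pos_x_1 = 12; pos_y_1 = 14.5; pos_z_1 = 8.5; pos_x_2 = 5; pos_y_2 = 5.5; pos_z_2 = 11; height_2 = 5; pos_x_3 = 14.5; pos_y_3 = 13; pos_z_3 = 5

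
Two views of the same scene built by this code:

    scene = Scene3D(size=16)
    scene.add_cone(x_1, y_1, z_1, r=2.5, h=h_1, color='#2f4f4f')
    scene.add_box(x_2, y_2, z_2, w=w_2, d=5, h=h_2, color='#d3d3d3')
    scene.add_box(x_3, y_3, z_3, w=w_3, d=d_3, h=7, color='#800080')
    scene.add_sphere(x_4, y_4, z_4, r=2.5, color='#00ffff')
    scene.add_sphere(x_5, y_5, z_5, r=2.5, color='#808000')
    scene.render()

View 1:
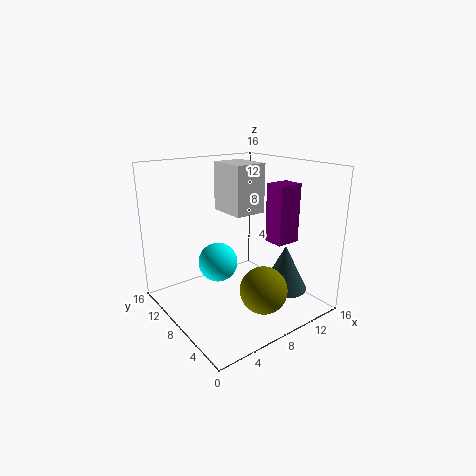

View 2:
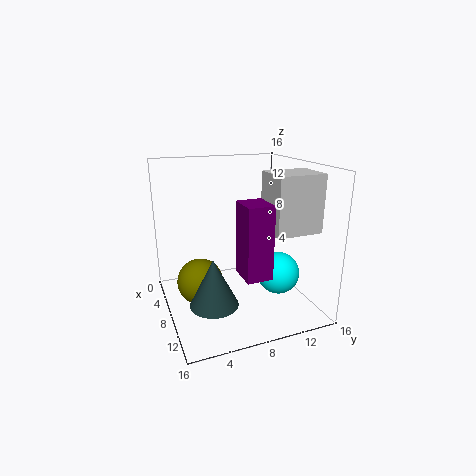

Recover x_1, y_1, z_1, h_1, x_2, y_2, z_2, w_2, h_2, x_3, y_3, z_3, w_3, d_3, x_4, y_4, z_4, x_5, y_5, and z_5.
x_1 = 11.5
y_1 = 4
z_1 = 2.5
h_1 = 5
x_2 = 9.5
y_2 = 10
z_2 = 9.5
w_2 = 4
h_2 = 6
x_3 = 12.5
y_3 = 6
z_3 = 6.5
w_3 = 3
d_3 = 2.5
x_4 = 8.5
y_4 = 13
z_4 = 3
x_5 = 8
y_5 = 3.5
z_5 = 3.5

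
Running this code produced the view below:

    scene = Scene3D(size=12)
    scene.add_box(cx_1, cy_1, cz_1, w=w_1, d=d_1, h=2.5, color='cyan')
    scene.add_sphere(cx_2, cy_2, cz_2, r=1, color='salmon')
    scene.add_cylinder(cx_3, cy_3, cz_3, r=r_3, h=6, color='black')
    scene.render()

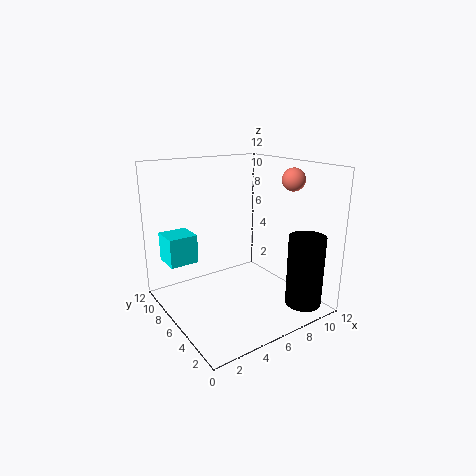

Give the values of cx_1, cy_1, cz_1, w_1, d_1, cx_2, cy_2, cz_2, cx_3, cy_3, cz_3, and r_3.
cx_1 = 1
cy_1 = 8.5
cz_1 = 3.5
w_1 = 2.5
d_1 = 2.5
cx_2 = 11
cy_2 = 5
cz_2 = 10.5
cx_3 = 10
cy_3 = 2
cz_3 = 0.5
r_3 = 1.5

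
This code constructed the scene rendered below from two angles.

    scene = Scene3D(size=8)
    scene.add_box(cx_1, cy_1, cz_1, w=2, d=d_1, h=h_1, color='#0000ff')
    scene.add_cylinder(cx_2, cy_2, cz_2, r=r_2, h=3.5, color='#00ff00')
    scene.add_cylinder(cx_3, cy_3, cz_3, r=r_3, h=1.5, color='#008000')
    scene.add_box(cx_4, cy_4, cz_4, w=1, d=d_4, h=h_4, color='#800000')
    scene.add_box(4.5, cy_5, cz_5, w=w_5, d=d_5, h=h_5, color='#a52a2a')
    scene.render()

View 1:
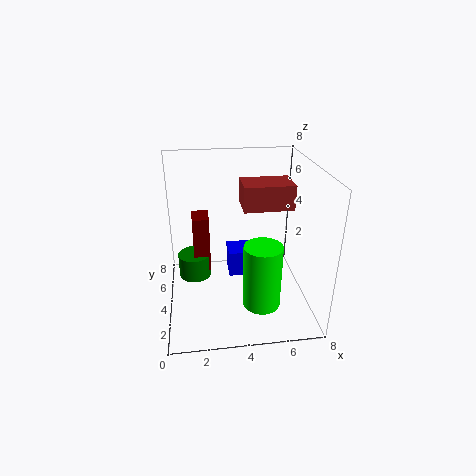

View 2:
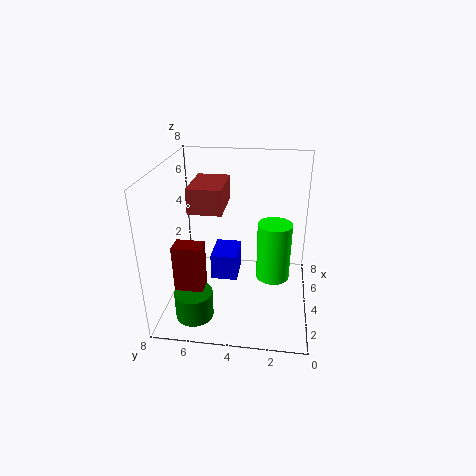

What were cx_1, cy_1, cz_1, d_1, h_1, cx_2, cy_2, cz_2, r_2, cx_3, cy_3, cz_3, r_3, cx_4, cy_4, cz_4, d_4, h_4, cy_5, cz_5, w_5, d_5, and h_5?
cx_1 = 3.5; cy_1 = 4; cz_1 = 1.5; d_1 = 1.5; h_1 = 1.5; cx_2 = 5; cy_2 = 2; cz_2 = 1; r_2 = 1; cx_3 = 1.5; cy_3 = 6; cz_3 = 0.5; r_3 = 1; cx_4 = 1.5; cy_4 = 5.5; cz_4 = 1; d_4 = 1.5; h_4 = 3.5; cy_5 = 5; cz_5 = 5; w_5 = 3; d_5 = 2; h_5 = 1.5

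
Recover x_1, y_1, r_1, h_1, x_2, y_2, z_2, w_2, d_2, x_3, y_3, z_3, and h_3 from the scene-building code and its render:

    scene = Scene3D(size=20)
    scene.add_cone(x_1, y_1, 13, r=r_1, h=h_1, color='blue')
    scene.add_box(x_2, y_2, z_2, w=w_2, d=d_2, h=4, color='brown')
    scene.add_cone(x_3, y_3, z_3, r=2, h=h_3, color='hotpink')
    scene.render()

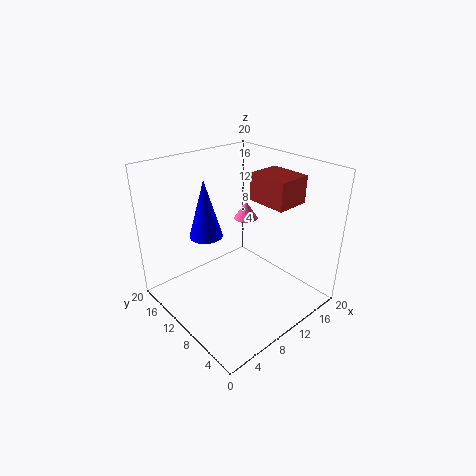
x_1 = 4; y_1 = 9; r_1 = 2; h_1 = 7; x_2 = 14; y_2 = 6; z_2 = 14; w_2 = 5; d_2 = 6; x_3 = 18; y_3 = 17; z_3 = 8; h_3 = 3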